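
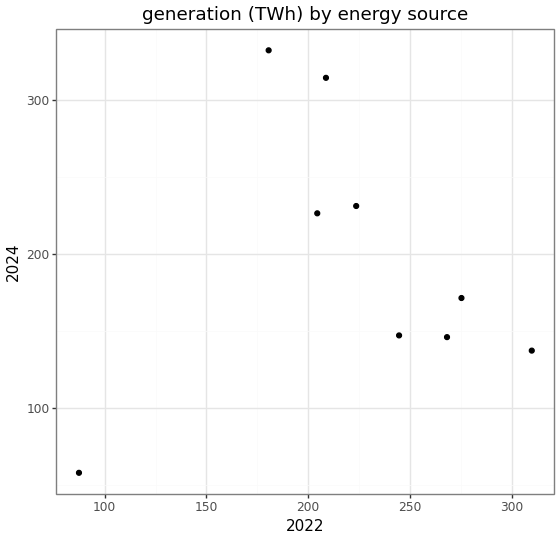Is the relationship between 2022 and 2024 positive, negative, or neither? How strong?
Points are roughly uncorrelated; weak (|r| ≈ 0.0).

no clear correlation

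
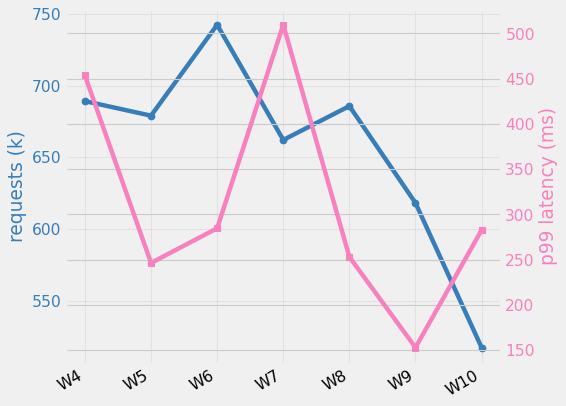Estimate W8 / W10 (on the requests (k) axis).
≈ 1.31×

W8 ≈ 680, W10 ≈ 520; 680/520 ≈ 1.31.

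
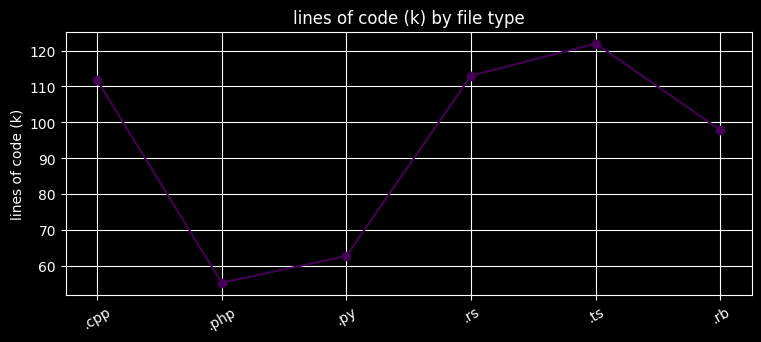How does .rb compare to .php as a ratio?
.rb ≈ 100, .php ≈ 60; 100/60 ≈ 1.67.

≈ 1.67×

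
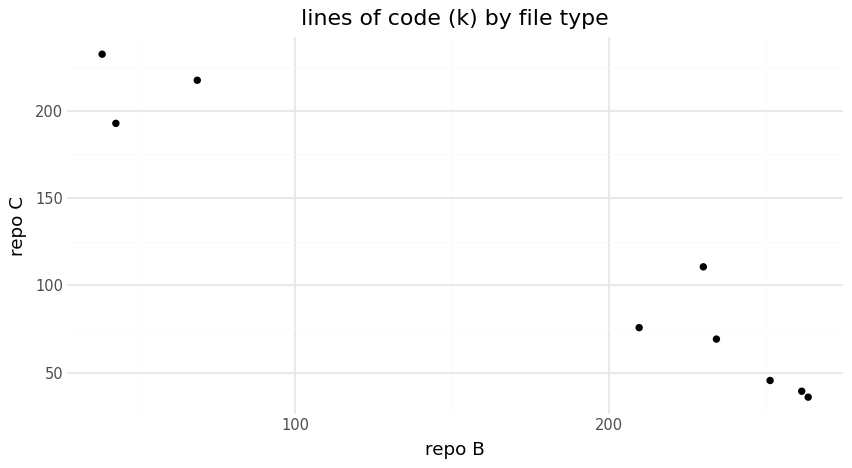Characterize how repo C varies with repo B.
negative, strong

Points are negatively correlated; strong (|r| ≈ 1.0).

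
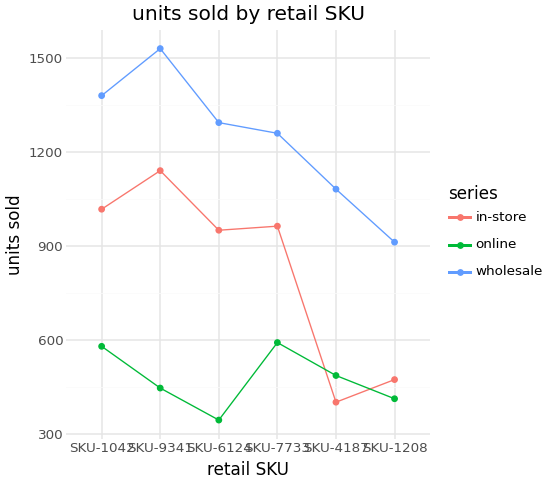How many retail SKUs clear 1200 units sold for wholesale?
4

Above 1200: SKU-1042, SKU-9341, SKU-6124, SKU-7733.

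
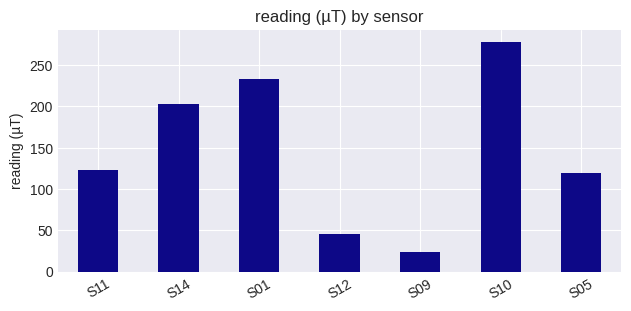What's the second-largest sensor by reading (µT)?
S01

Top 3: S10 ≈ 275, S01 ≈ 225, S14 ≈ 200.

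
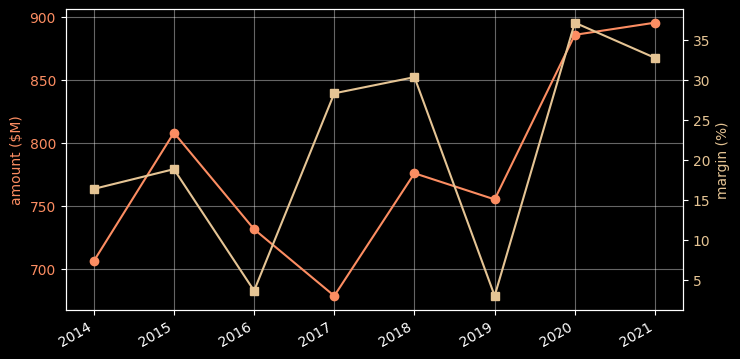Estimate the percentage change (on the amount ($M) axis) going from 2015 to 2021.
≈ +12.5%

2015 ≈ 800, 2021 ≈ 900; (900 − 800) / 800 ≈ +12.5%.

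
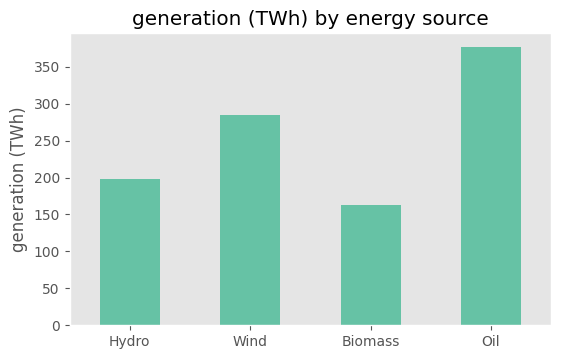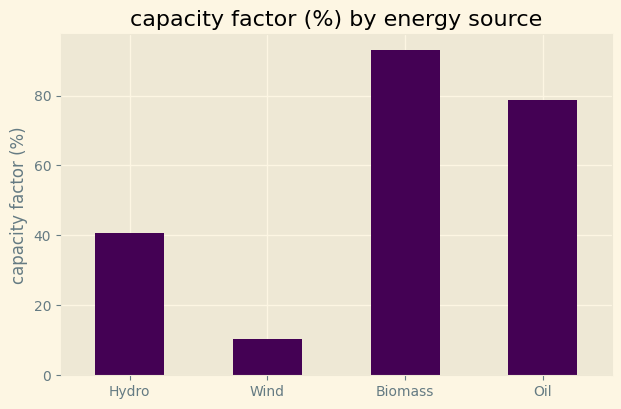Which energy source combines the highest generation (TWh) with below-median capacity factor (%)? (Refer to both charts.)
Chart 2 median capacity factor (%) ≈ 60; below-median energy sources: Hydro, Wind. Among those, Wind has the highest generation (TWh) (≈ 300).

Wind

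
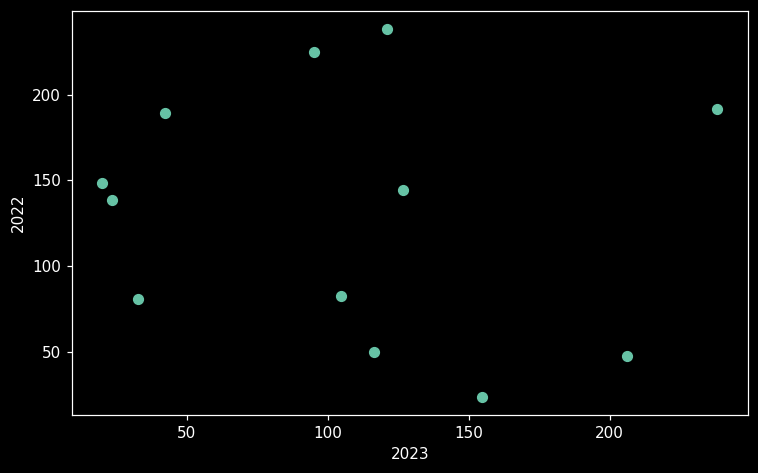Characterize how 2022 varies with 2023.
no clear correlation

Points are roughly uncorrelated; weak (|r| ≈ 0.1).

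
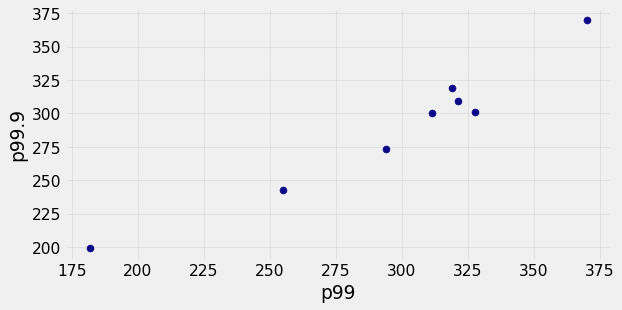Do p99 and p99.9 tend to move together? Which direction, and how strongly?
Points are positively correlated; strong (|r| ≈ 1.0).

positive, strong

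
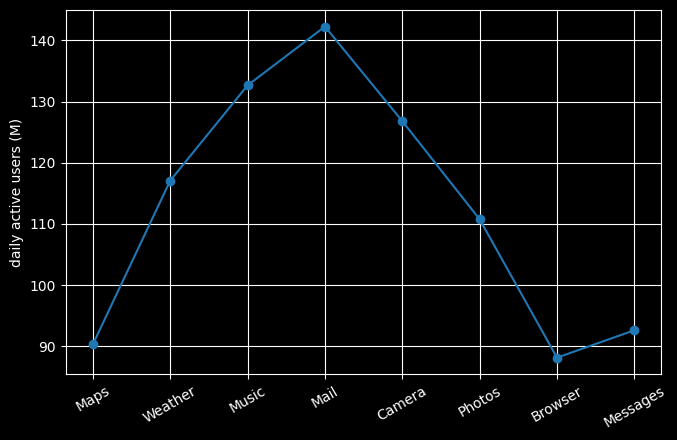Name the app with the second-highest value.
Music

Top 3: Mail ≈ 140, Music ≈ 135, Camera ≈ 125.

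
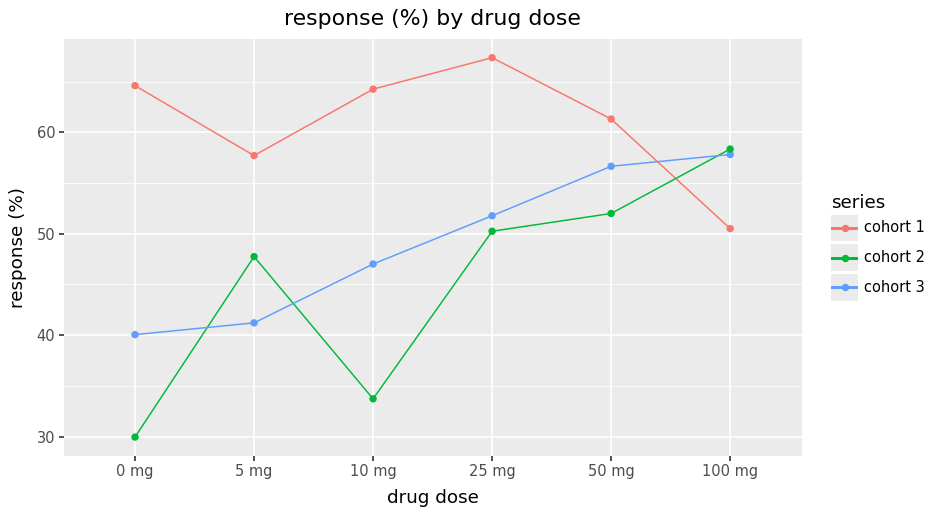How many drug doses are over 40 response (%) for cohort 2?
Above 40: 5 mg, 25 mg, 50 mg, 100 mg.

4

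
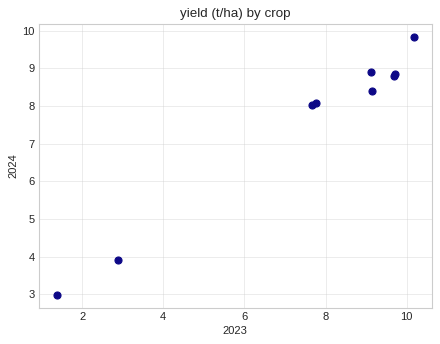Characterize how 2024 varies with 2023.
Points are positively correlated; strong (|r| ≈ 1.0).

positive, strong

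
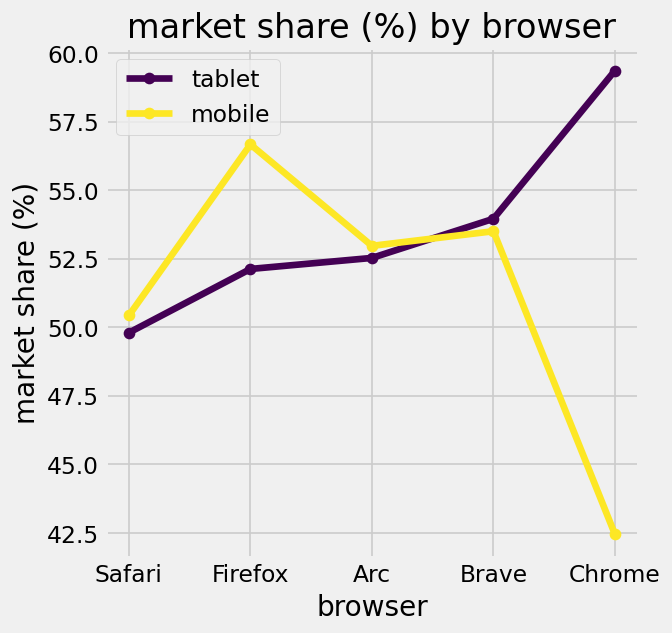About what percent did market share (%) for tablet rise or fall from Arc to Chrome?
Arc ≈ 52, Chrome ≈ 60; (60 − 52) / 52 ≈ +15.4%.

≈ +15.4%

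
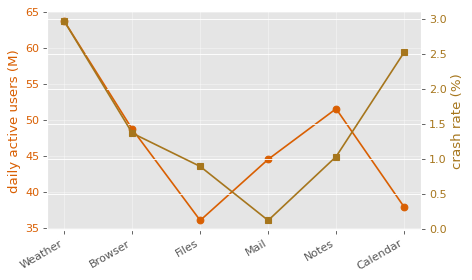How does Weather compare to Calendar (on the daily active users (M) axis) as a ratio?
Weather ≈ 65, Calendar ≈ 40; 65/40 ≈ 1.62.

≈ 1.62×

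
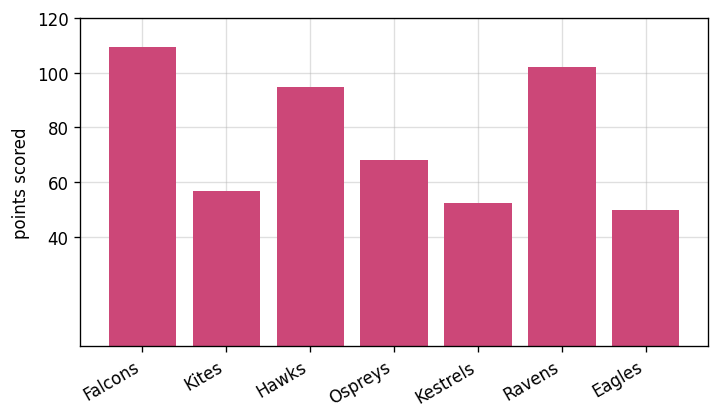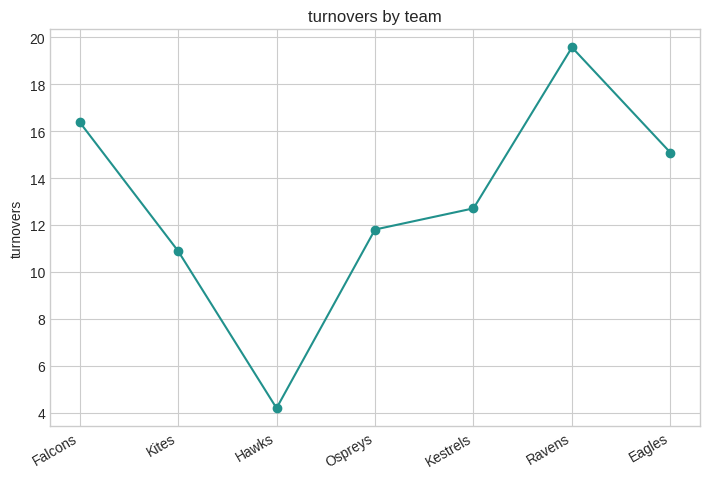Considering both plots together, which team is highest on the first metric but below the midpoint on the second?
Chart 2 median turnovers ≈ 12; below-median teams: Kites, Hawks, Ospreys. Among those, Hawks has the highest points scored (≈ 100).

Hawks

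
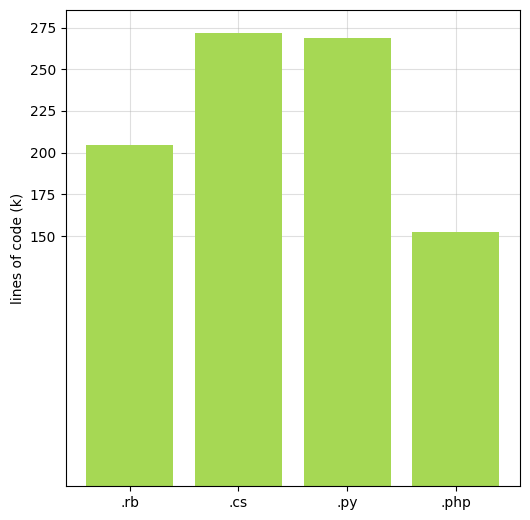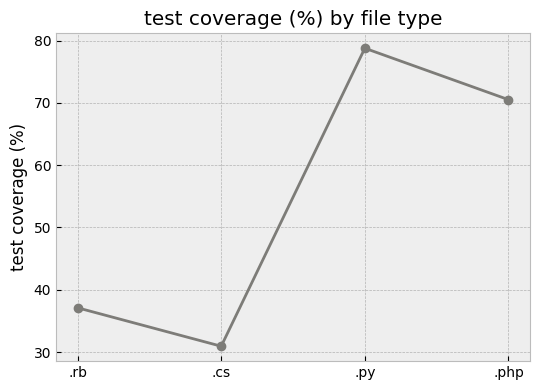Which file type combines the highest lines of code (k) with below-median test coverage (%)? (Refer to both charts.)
.cs

Chart 2 median test coverage (%) ≈ 50; below-median file types: .rb, .cs. Among those, .cs has the highest lines of code (k) (≈ 275).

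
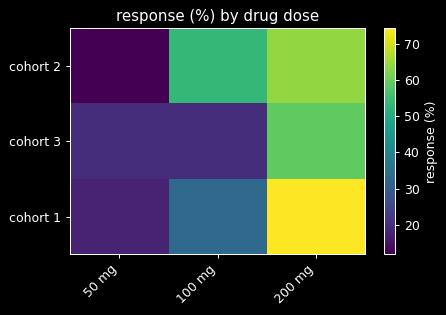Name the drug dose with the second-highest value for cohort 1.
Top 3 for cohort 1: 200 mg ≈ 70, 100 mg ≈ 30, 50 mg ≈ 20.

100 mg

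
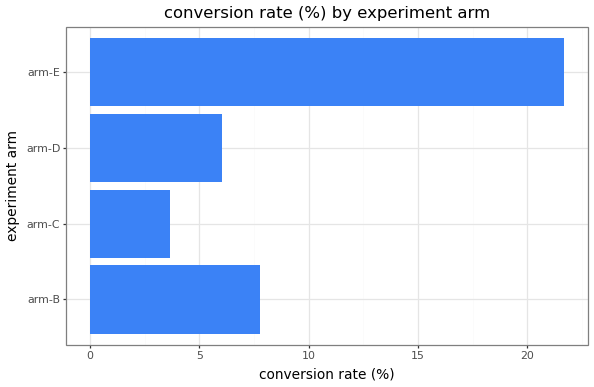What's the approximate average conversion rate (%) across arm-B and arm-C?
(8 + 4) / 2 ≈ 6.

≈ 6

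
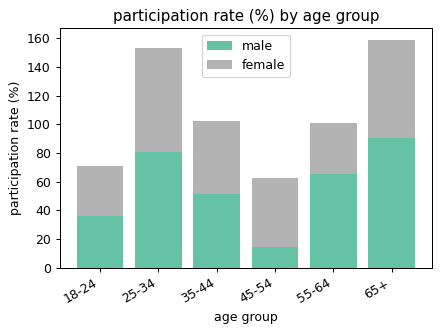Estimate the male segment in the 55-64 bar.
male top ≈ 60, bottom ≈ 0; segment ≈ 60.

≈ 60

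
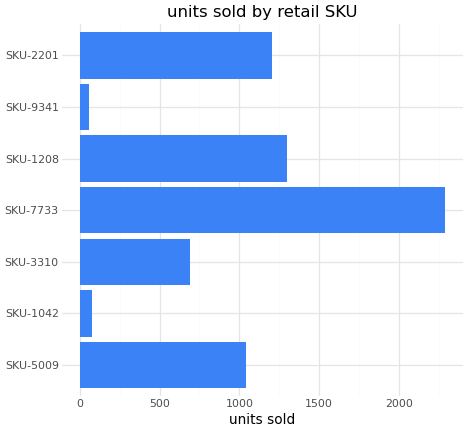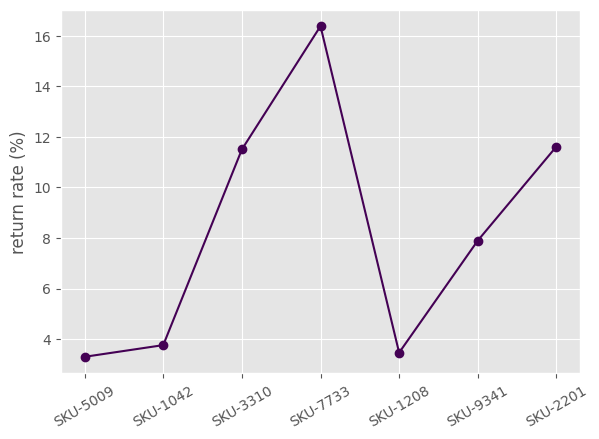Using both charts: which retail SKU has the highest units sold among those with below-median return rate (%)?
SKU-1208

Chart 2 median return rate (%) ≈ 8; below-median retail SKUs: SKU-5009, SKU-1042, SKU-1208. Among those, SKU-1208 has the highest units sold (≈ 1500).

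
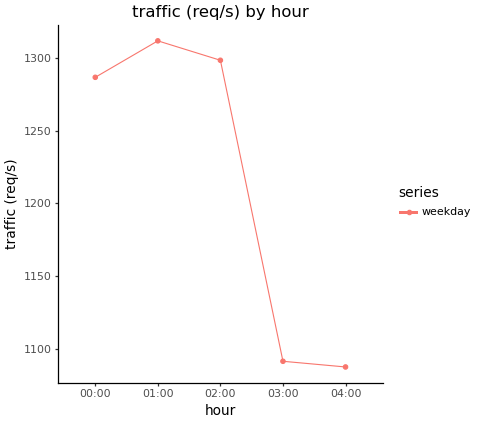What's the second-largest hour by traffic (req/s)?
Top 3: 01:00 ≈ 1320, 02:00 ≈ 1300, 00:00 ≈ 1280.

02:00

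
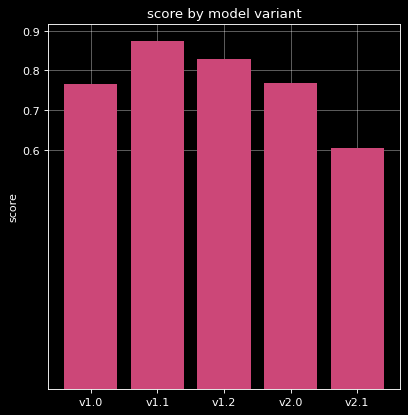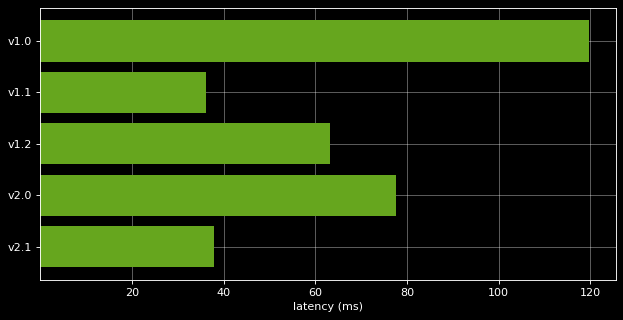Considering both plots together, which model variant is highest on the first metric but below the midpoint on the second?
Chart 2 median latency (ms) ≈ 60; below-median model variants: v1.1, v2.1. Among those, v1.1 has the highest score (≈ 0.9).

v1.1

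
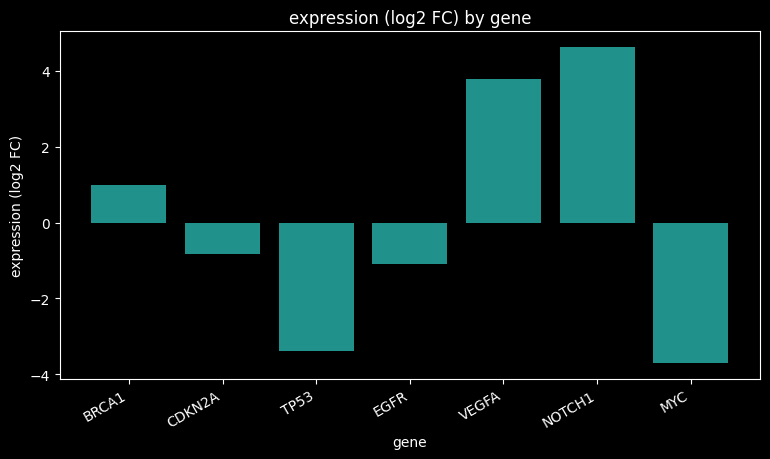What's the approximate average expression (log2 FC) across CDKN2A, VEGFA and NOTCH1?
≈ 3

(-1 + 4 + 5) / 3 ≈ 3.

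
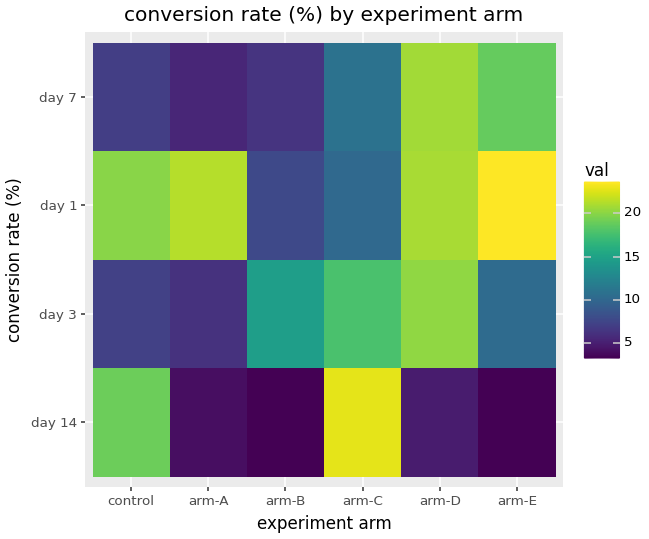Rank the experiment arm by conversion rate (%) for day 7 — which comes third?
arm-C

Top 4 for day 7: arm-D ≈ 20, arm-E ≈ 18, arm-C ≈ 10, control ≈ 6.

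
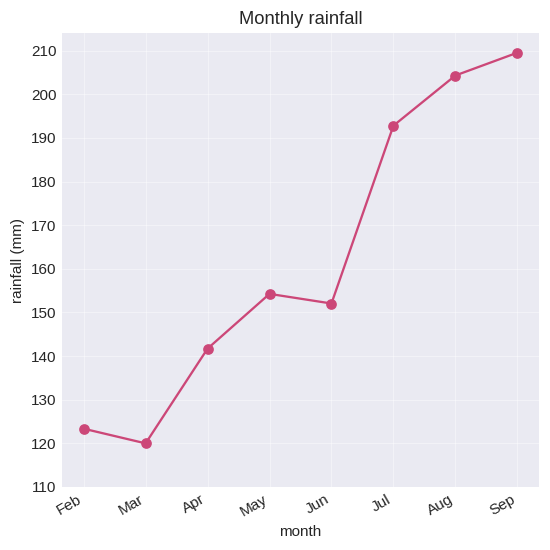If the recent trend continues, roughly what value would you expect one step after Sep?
≈ 220

Last three: 190, 200, 210 → slope ≈ 10/step → next ≈ 220.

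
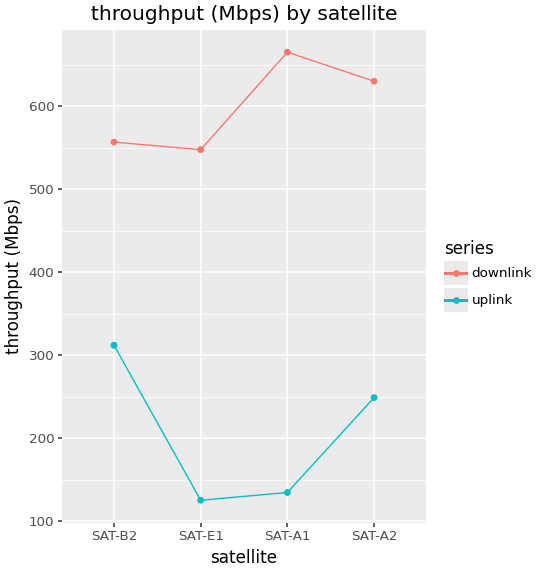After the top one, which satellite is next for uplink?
SAT-A2

Top 3 for uplink: SAT-B2 ≈ 300, SAT-A2 ≈ 250, SAT-A1 ≈ 150.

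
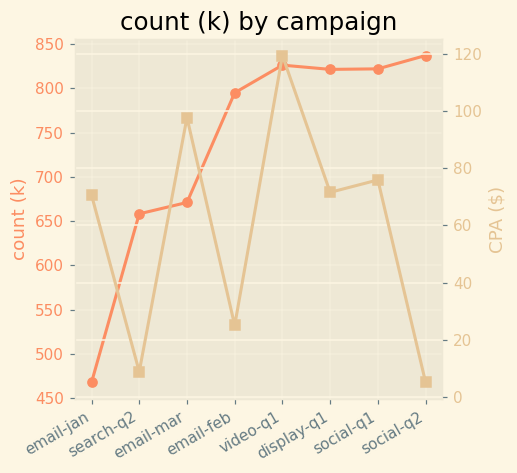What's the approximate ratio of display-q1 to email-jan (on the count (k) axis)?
display-q1 ≈ 800, email-jan ≈ 450; 800/450 ≈ 1.78.

≈ 1.78×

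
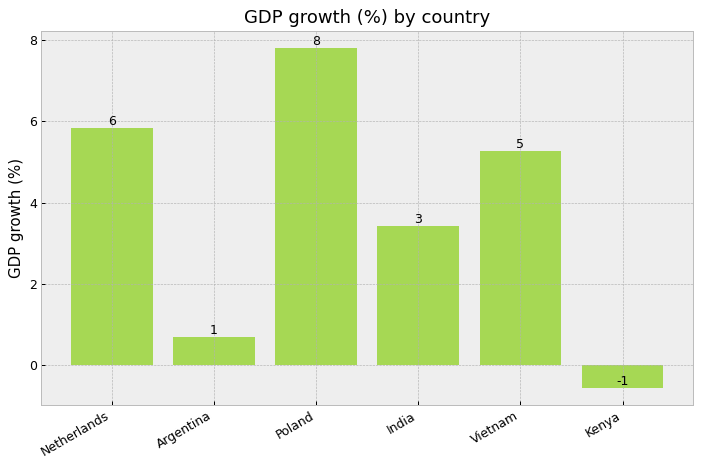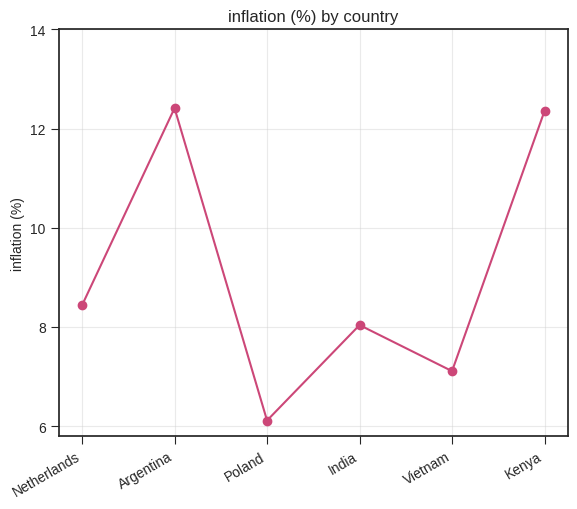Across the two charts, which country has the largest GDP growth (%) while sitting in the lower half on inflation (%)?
Chart 2 median inflation (%) ≈ 8; below-median countries: Poland, India, Vietnam. Among those, Poland has the highest GDP growth (%) (≈ 8).

Poland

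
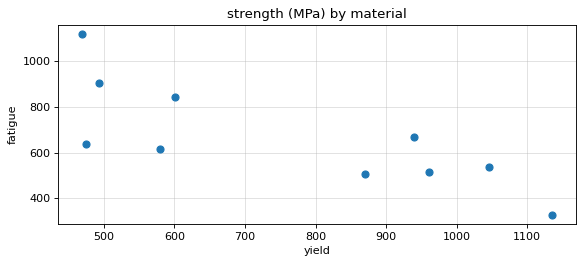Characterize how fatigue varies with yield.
negative, strong

Points are negatively correlated; strong (|r| ≈ 0.8).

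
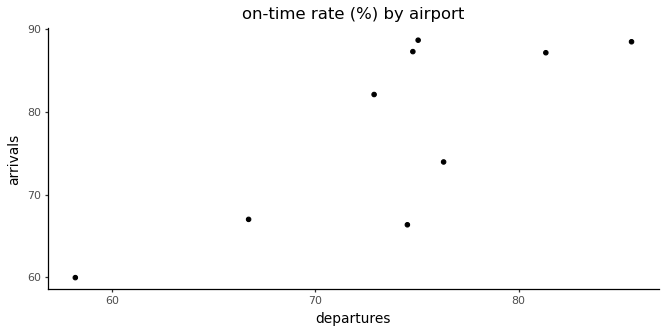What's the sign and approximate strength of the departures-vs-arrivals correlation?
Points are positively correlated; strong (|r| ≈ 0.8).

positive, strong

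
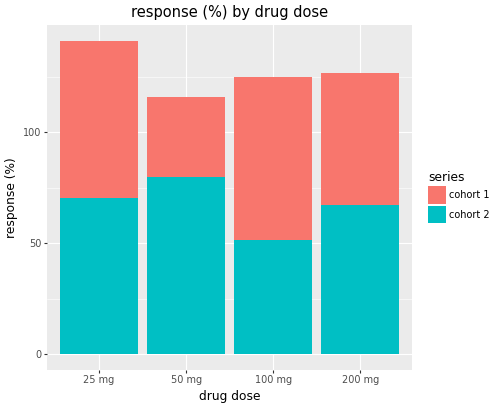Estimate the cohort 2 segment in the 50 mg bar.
≈ 80

cohort 2 top ≈ 80, bottom ≈ 0; segment ≈ 80.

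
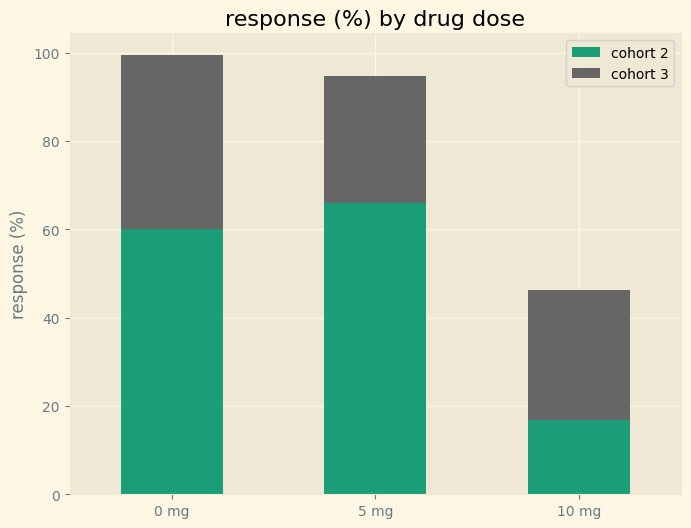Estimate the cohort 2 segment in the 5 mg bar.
cohort 2 top ≈ 70, bottom ≈ 0; segment ≈ 70.

≈ 70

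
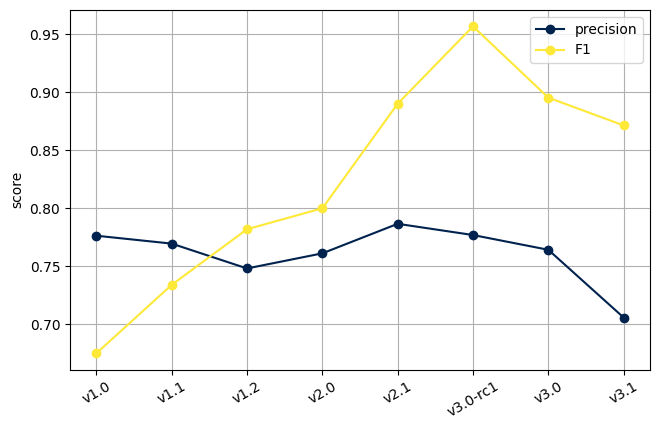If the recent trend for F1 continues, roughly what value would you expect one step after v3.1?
≈ 0.8

Last three: 0.95, 0.90, 0.85 → slope ≈ -0.05/step → next ≈ 0.8.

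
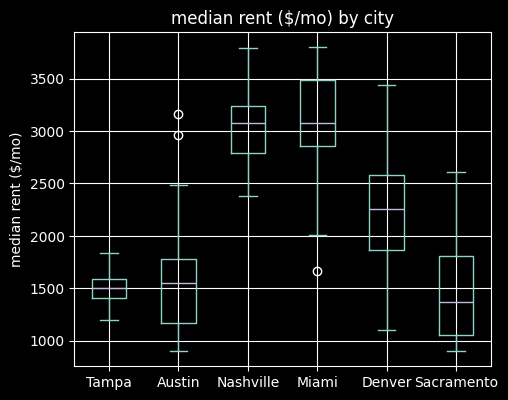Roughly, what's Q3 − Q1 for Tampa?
Q3 ≈ 1600, Q1 ≈ 1400; IQR ≈ 200.

≈ 200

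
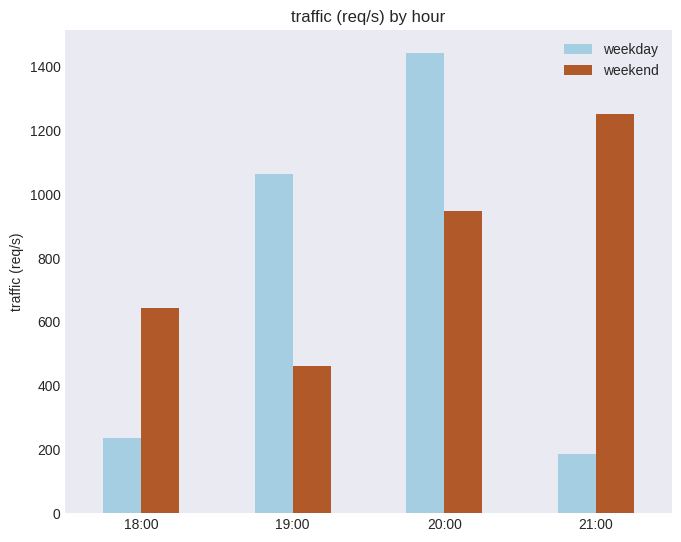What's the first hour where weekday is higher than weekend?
18:00: weekday ≈ 200 vs weekend ≈ 600 (not yet); 19:00: weekday ≈ 1000 vs weekend ≈ 400 (first crossover).

19:00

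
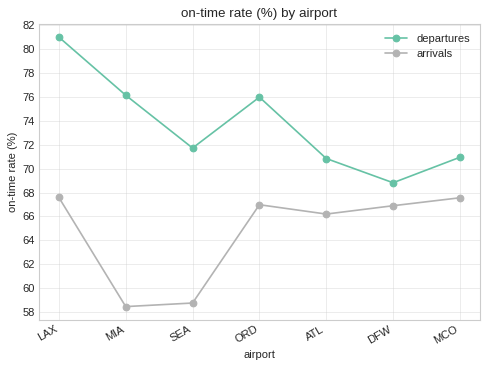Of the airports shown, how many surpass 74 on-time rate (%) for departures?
3

Above 74: LAX, MIA, ORD.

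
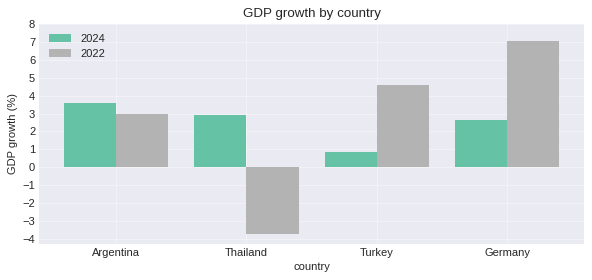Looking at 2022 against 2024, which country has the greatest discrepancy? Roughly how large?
Thailand: 2022 ≈ -4, 2024 ≈ 3 → gap ≈ 7. Next-largest (Germany) is only ≈ 4.

Thailand, ≈ 7 %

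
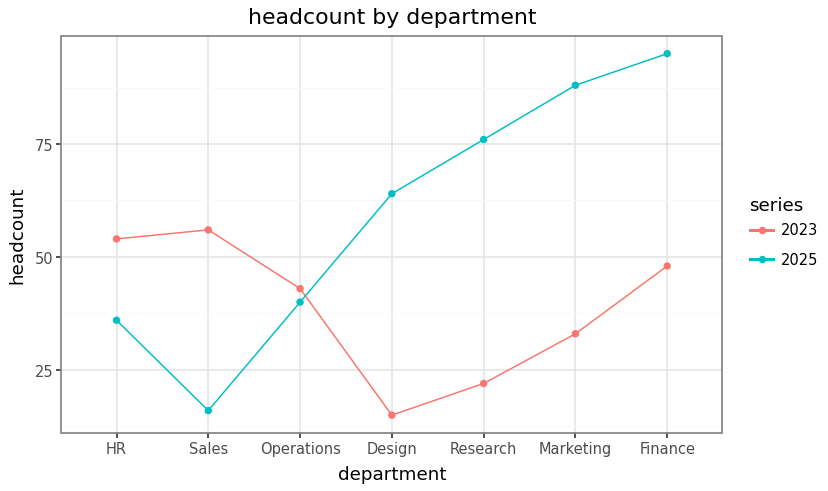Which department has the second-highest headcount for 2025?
Marketing

Top 3 for 2025: Finance ≈ 100, Marketing ≈ 90, Research ≈ 80.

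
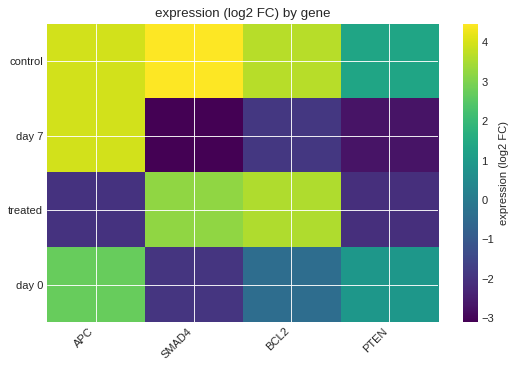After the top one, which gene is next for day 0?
PTEN

Top 3 for day 0: APC ≈ 3, PTEN ≈ 1, BCL2 ≈ 0.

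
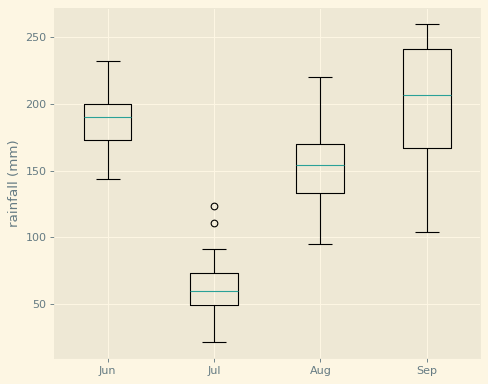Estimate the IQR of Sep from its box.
≈ 80

Q3 ≈ 240, Q1 ≈ 160; IQR ≈ 80.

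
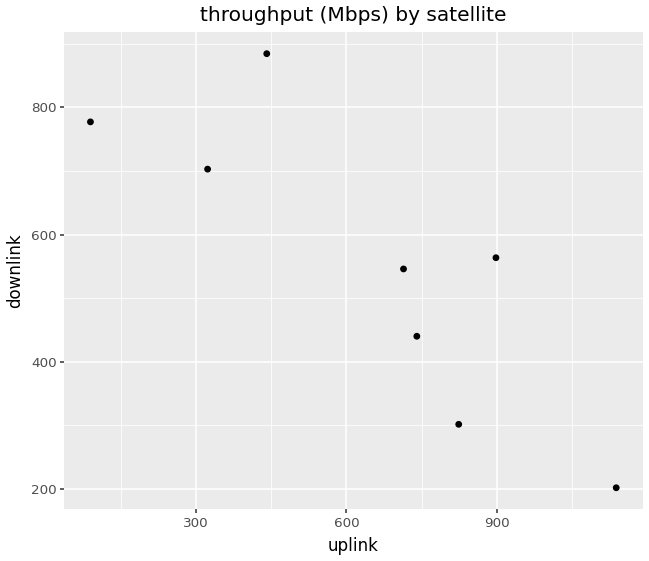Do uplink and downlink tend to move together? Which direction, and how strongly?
negative, strong

Points are negatively correlated; strong (|r| ≈ 0.8).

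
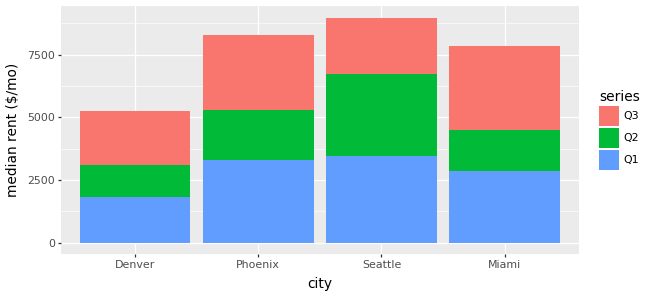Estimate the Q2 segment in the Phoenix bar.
Q2 top ≈ 5000, bottom ≈ 3000; segment ≈ 2000.

≈ 2000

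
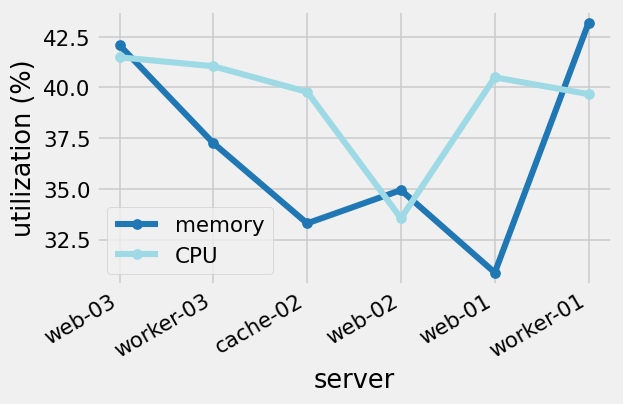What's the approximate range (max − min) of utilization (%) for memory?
Max worker-01 ≈ 44, min web-01 ≈ 30; range ≈ 14.

≈ 14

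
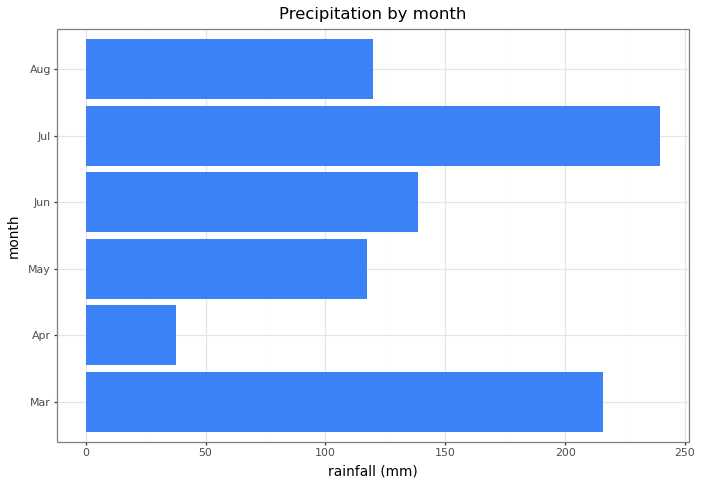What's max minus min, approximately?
≈ 200

Max Jul ≈ 240, min Apr ≈ 40; range ≈ 200.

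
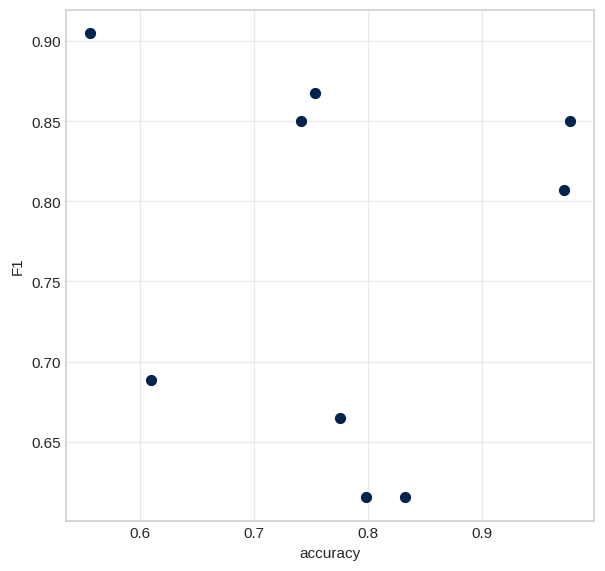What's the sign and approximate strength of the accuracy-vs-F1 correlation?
no clear correlation

Points are roughly uncorrelated; weak (|r| ≈ 0.1).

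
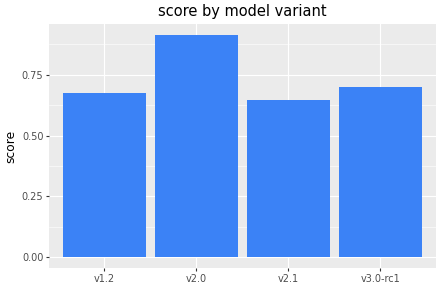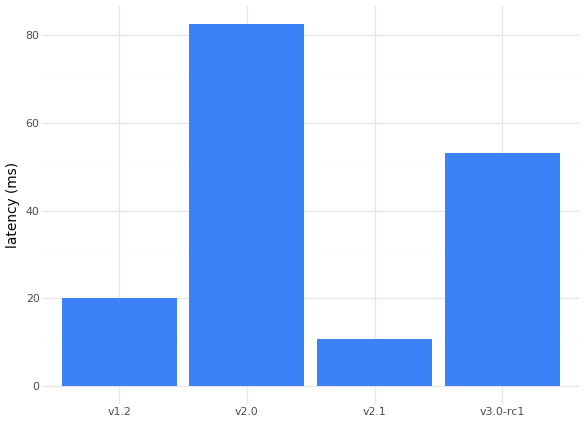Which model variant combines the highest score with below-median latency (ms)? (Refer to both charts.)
v1.2

Chart 2 median latency (ms) ≈ 40; below-median model variants: v1.2, v2.1. Among those, v1.2 has the highest score (≈ 0.7).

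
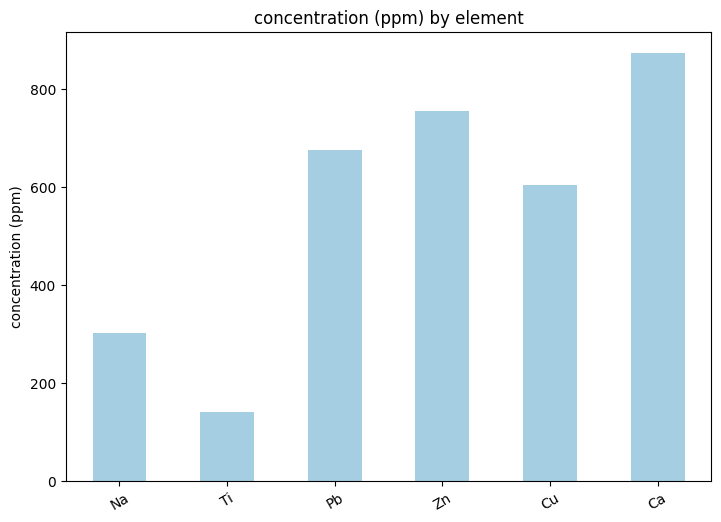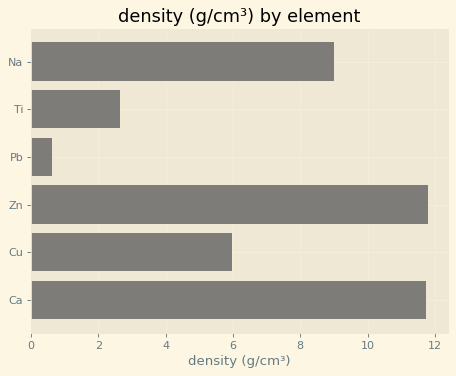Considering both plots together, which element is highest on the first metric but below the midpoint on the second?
Pb

Chart 2 median density (g/cm³) ≈ 8; below-median elements: Ti, Pb, Cu. Among those, Pb has the highest concentration (ppm) (≈ 700).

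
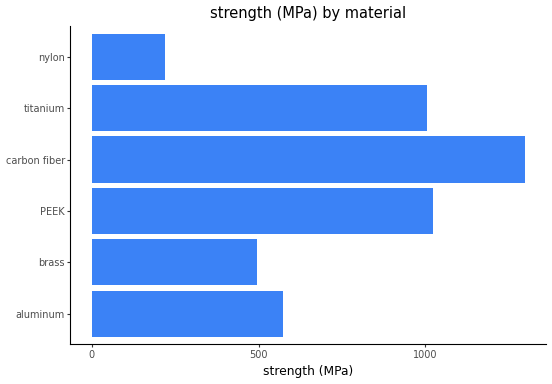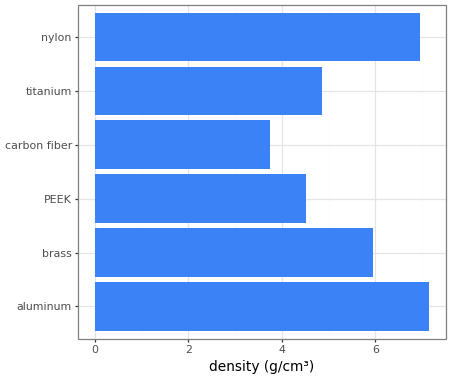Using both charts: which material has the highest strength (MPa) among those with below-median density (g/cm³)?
carbon fiber

Chart 2 median density (g/cm³) ≈ 5; below-median materials: PEEK, carbon fiber, titanium. Among those, carbon fiber has the highest strength (MPa) (≈ 1200).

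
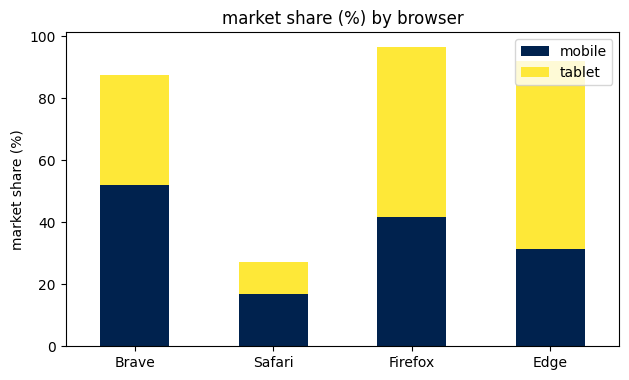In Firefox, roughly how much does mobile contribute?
≈ 40

mobile top ≈ 40, bottom ≈ 0; segment ≈ 40.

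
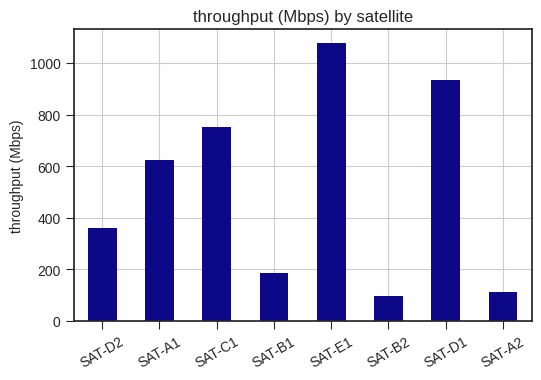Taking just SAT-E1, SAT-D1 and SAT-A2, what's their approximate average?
≈ 700

(1100 + 900 + 100) / 3 ≈ 700.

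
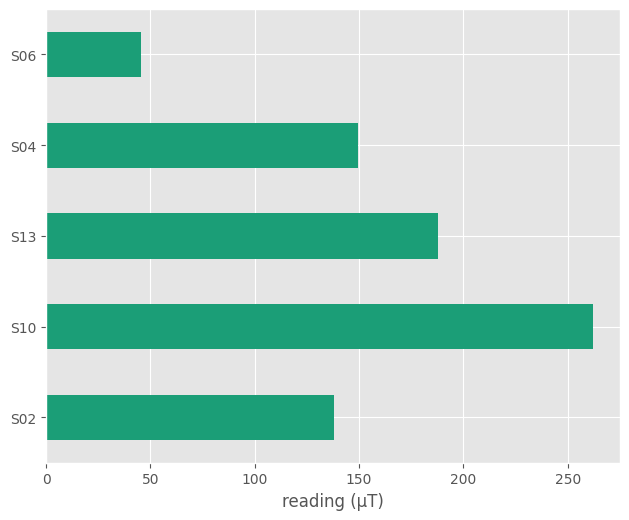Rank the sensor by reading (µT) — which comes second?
Top 3: S10 ≈ 250, S13 ≈ 200, S04 ≈ 150.

S13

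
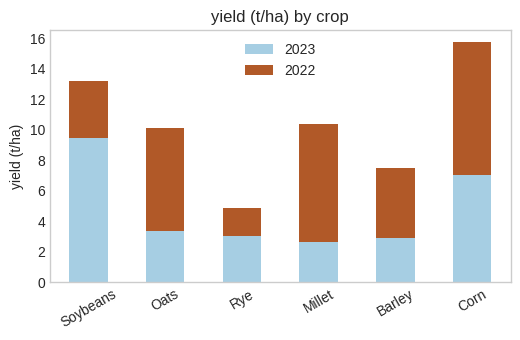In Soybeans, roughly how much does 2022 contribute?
≈ 4

2022 top ≈ 14, bottom ≈ 10; segment ≈ 4.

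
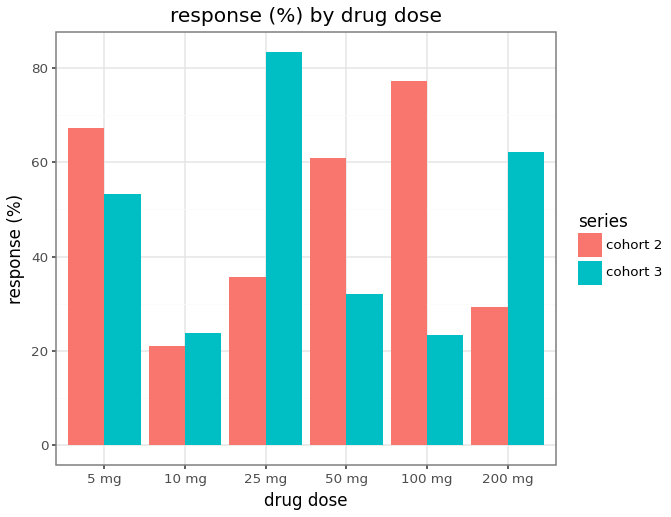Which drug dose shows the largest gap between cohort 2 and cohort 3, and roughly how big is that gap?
100 mg, ≈ 60 %

100 mg: cohort 2 ≈ 80, cohort 3 ≈ 20 → gap ≈ 60. Next-largest (25 mg) is only ≈ 40.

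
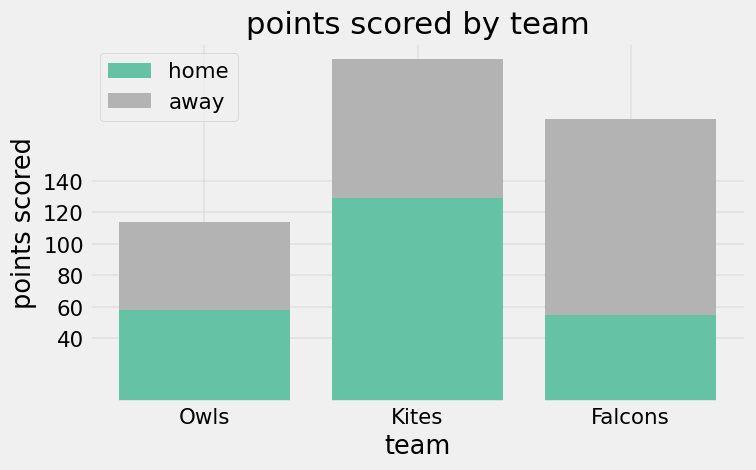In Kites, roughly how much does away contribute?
away top ≈ 220, bottom ≈ 120; segment ≈ 100.

≈ 100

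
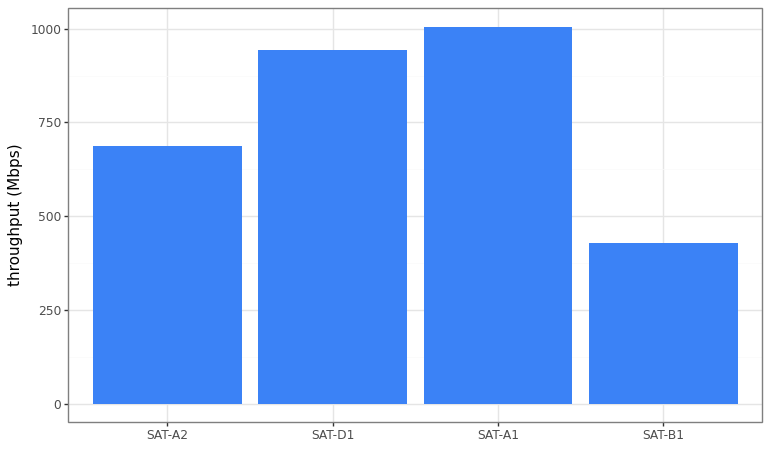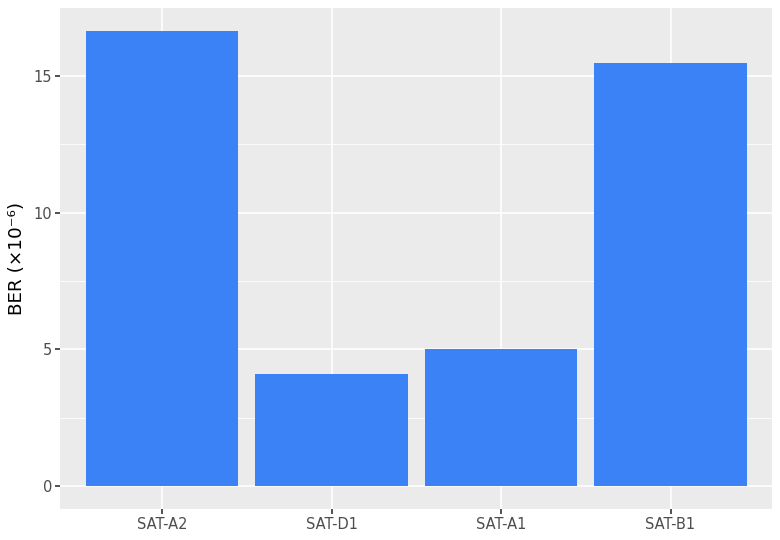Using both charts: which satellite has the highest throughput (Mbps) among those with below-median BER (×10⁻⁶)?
Chart 2 median BER (×10⁻⁶) ≈ 10; below-median satellites: SAT-D1, SAT-A1. Among those, SAT-A1 has the highest throughput (Mbps) (≈ 1000).

SAT-A1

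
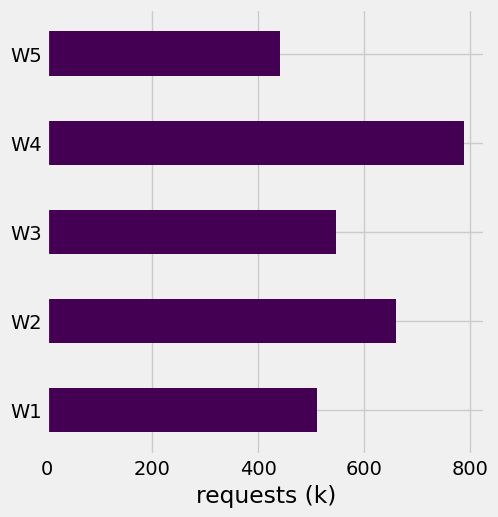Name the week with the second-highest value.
W2

Top 3: W4 ≈ 800, W2 ≈ 700, W3 ≈ 500.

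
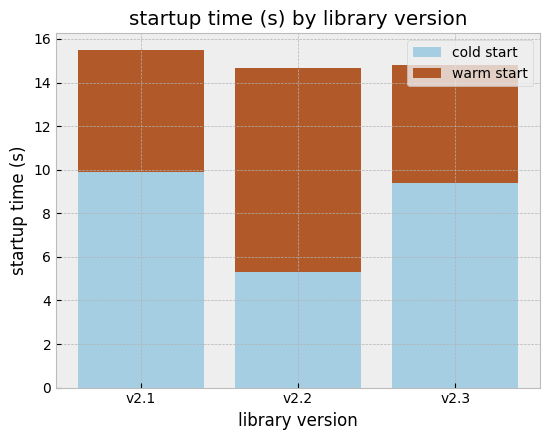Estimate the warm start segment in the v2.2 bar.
warm start top ≈ 14, bottom ≈ 6; segment ≈ 8.

≈ 8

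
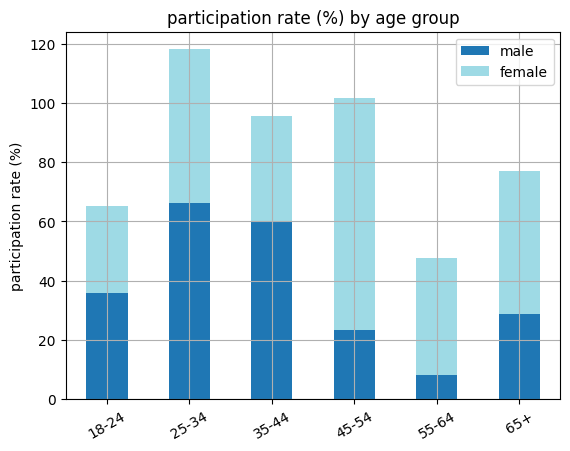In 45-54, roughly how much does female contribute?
≈ 80

female top ≈ 100, bottom ≈ 20; segment ≈ 80.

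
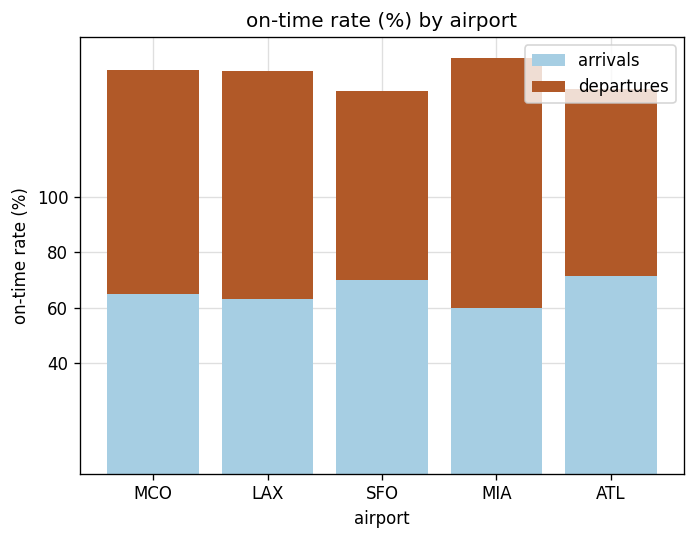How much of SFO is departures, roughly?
departures top ≈ 140, bottom ≈ 60; segment ≈ 80.

≈ 80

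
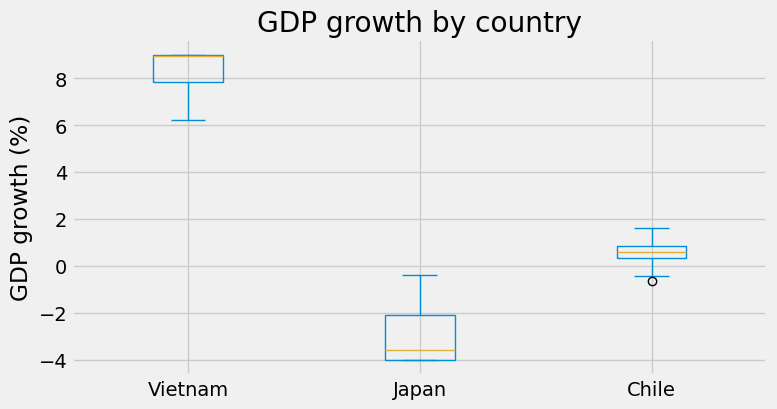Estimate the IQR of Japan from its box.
Q3 ≈ -2, Q1 ≈ -4; IQR ≈ 2.

≈ 2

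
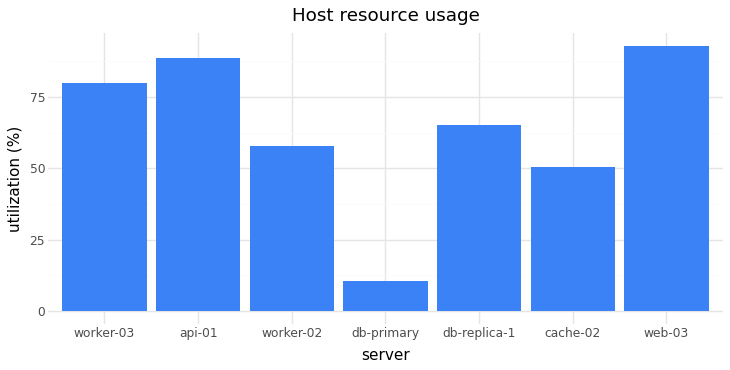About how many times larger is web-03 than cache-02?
≈ 1.8×

web-03 ≈ 90, cache-02 ≈ 50; 90/50 ≈ 1.8.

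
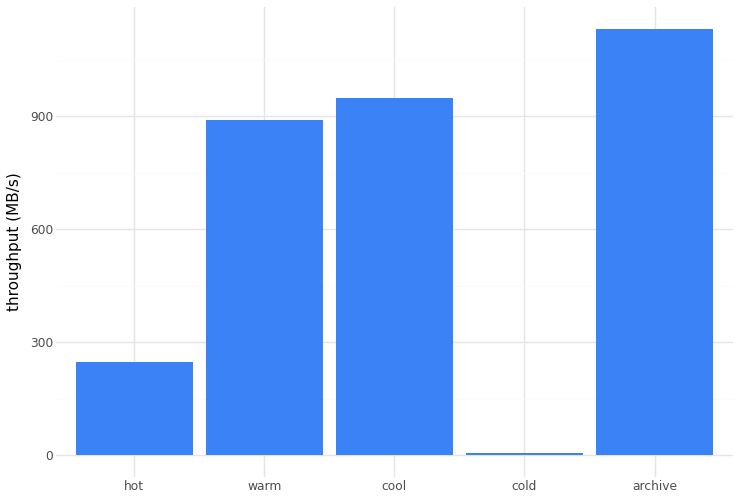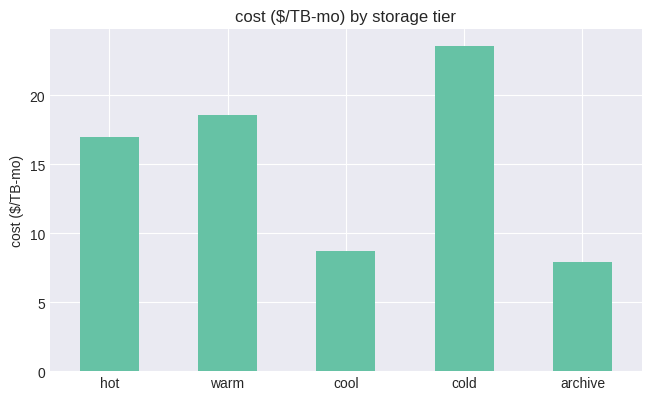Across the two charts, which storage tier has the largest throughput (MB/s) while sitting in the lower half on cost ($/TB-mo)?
Chart 2 median cost ($/TB-mo) ≈ 15; below-median storage tiers: cool, archive. Among those, archive has the highest throughput (MB/s) (≈ 1200).

archive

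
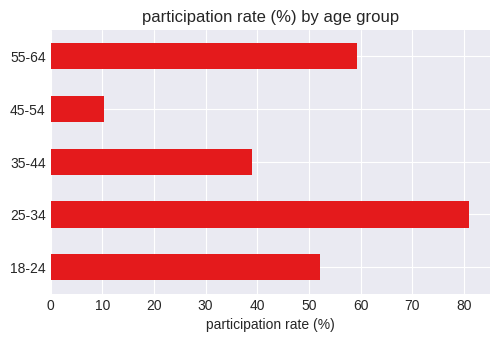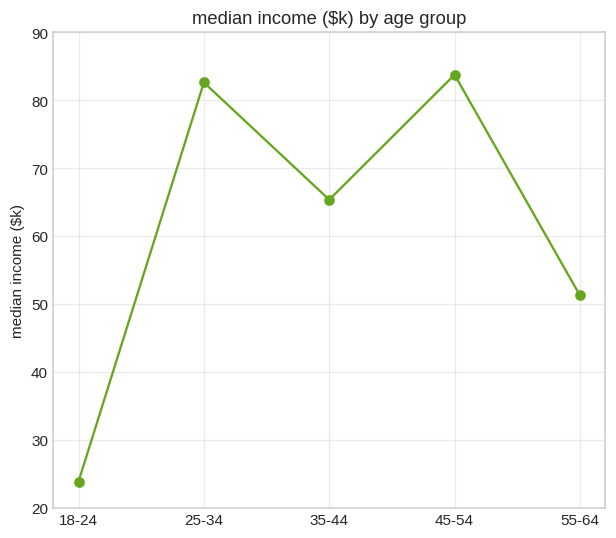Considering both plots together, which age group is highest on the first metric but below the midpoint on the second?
Chart 2 median median income ($k) ≈ 70; below-median age groups: 18-24, 55-64. Among those, 55-64 has the highest participation rate (%) (≈ 60).

55-64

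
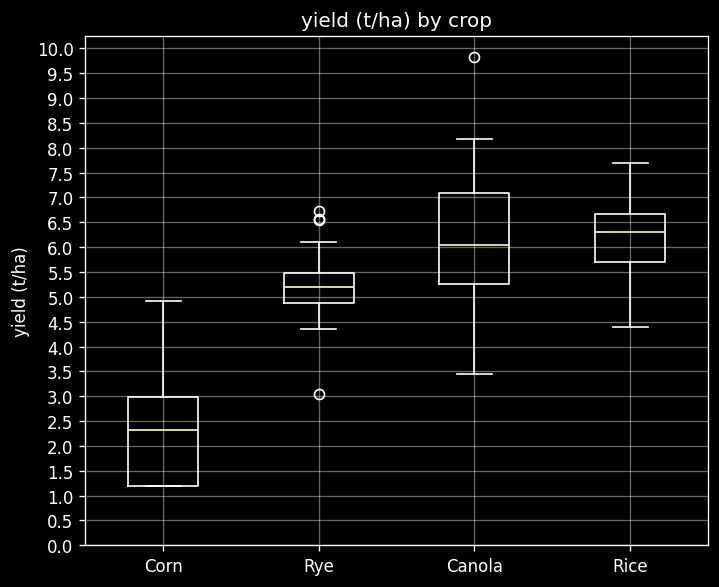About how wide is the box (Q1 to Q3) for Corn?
≈ 2.0

Q3 ≈ 3.0, Q1 ≈ 1.0; IQR ≈ 2.0.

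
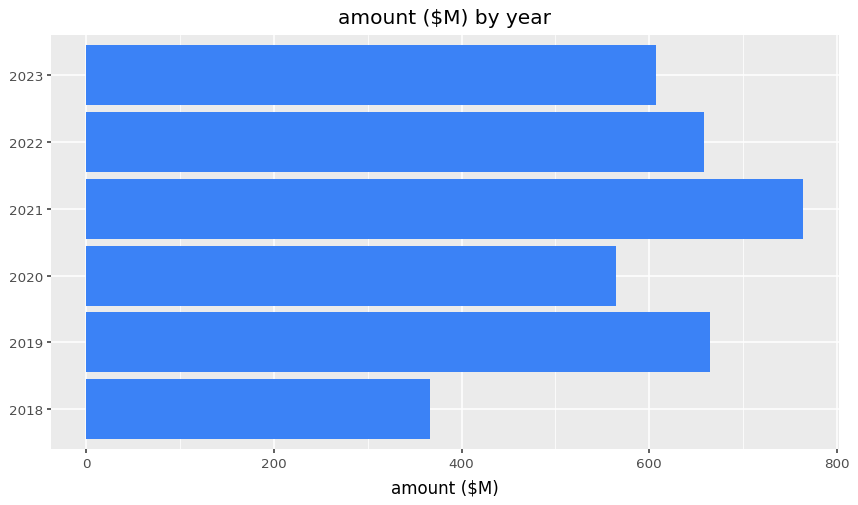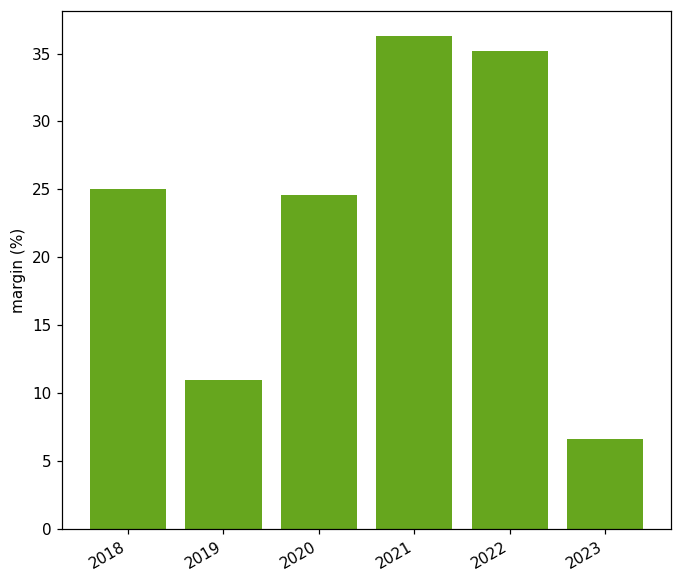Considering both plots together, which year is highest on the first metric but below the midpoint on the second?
2019

Chart 2 median margin (%) ≈ 25; below-median years: 2019, 2020, 2023. Among those, 2019 has the highest amount ($M) (≈ 700).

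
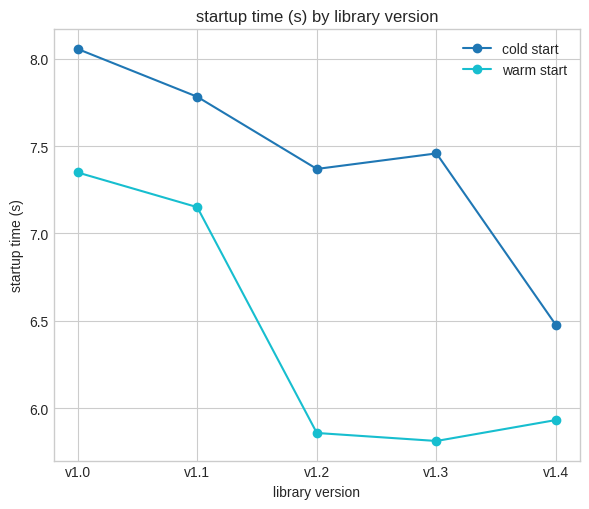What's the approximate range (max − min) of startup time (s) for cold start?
Max v1.0 ≈ 8.0, min v1.4 ≈ 6.4; range ≈ 1.6.

≈ 1.6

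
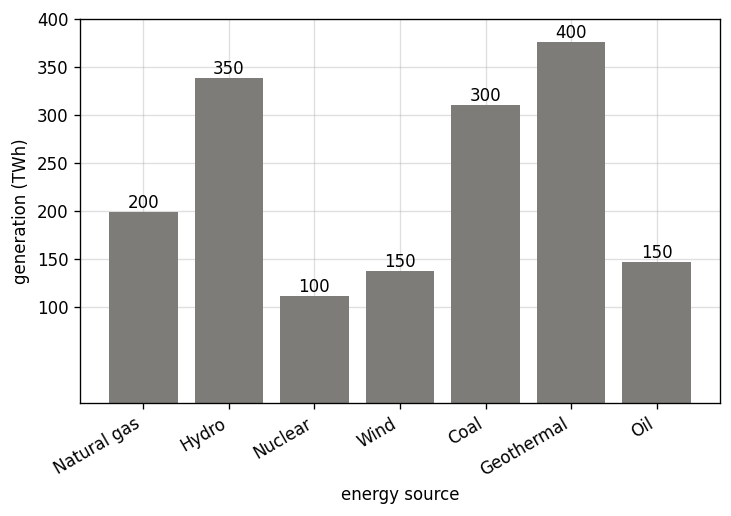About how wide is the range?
≈ 300

Max Geothermal ≈ 400, min Nuclear ≈ 100; range ≈ 300.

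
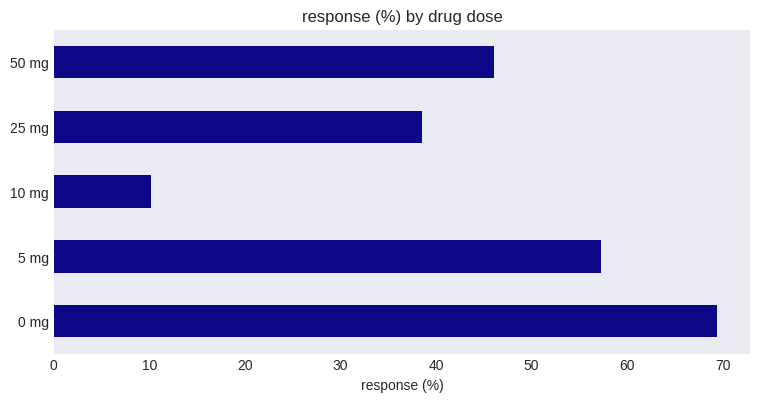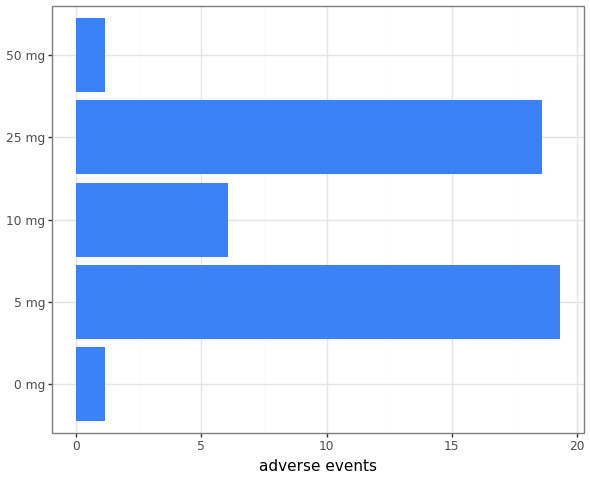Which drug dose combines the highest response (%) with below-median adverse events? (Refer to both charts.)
0 mg

Chart 2 median adverse events ≈ 6; below-median drug doses: 0 mg, 50 mg. Among those, 0 mg has the highest response (%) (≈ 70).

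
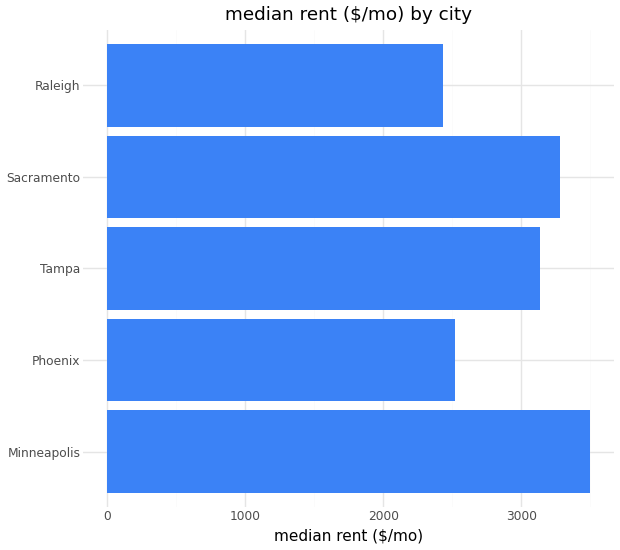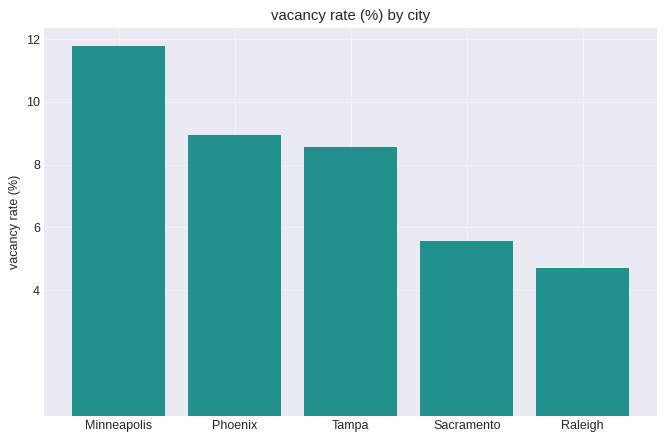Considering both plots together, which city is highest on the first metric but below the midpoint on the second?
Chart 2 median vacancy rate (%) ≈ 8; below-median cities: Sacramento, Raleigh. Among those, Sacramento has the highest median rent ($/mo) (≈ 3500).

Sacramento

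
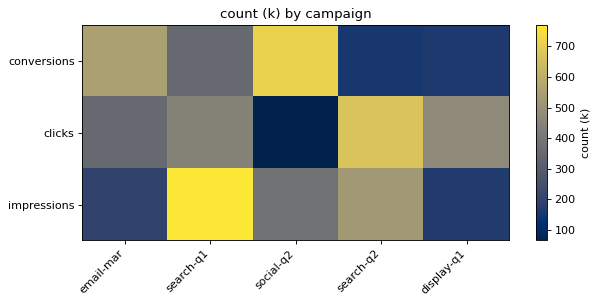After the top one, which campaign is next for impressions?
Top 3 for impressions: search-q1 ≈ 800, search-q2 ≈ 500, social-q2 ≈ 400.

search-q2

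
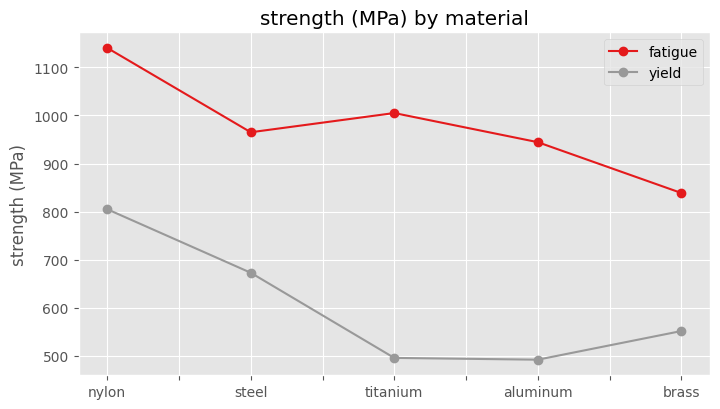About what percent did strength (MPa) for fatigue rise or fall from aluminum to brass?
≈ -11.1%

aluminum ≈ 900, brass ≈ 800; (800 − 900) / 900 ≈ -11.1%.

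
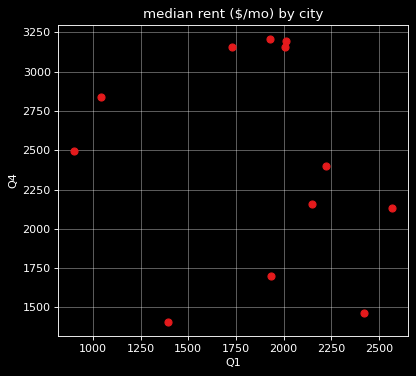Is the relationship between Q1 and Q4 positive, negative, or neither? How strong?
no clear correlation

Points are roughly uncorrelated; weak (|r| ≈ 0.2).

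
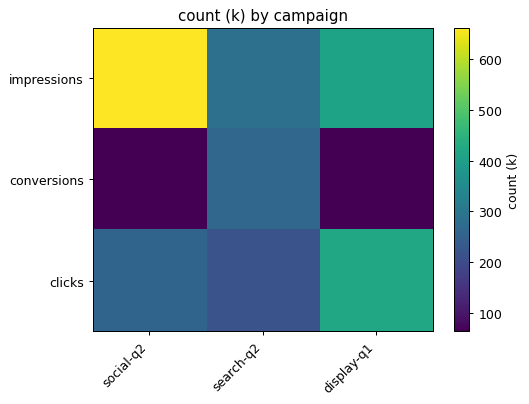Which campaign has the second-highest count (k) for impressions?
display-q1

Top 3 for impressions: social-q2 ≈ 650, display-q1 ≈ 400, search-q2 ≈ 300.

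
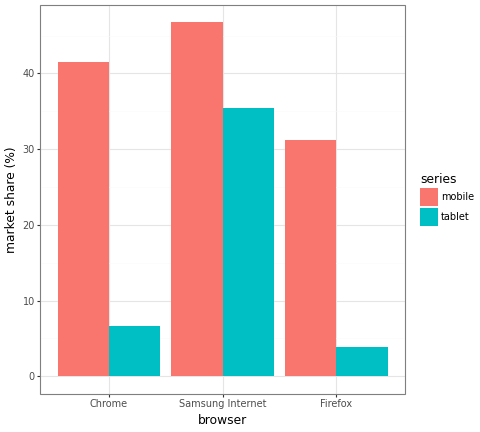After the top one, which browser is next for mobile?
Top 3 for mobile: Samsung Internet ≈ 45, Chrome ≈ 40, Firefox ≈ 30.

Chrome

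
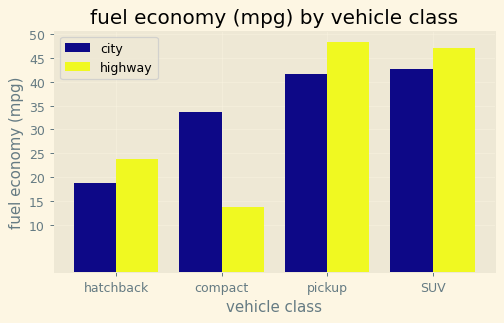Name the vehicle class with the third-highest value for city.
compact

Top 4 for city: SUV ≈ 45, pickup ≈ 40, compact ≈ 35, hatchback ≈ 20.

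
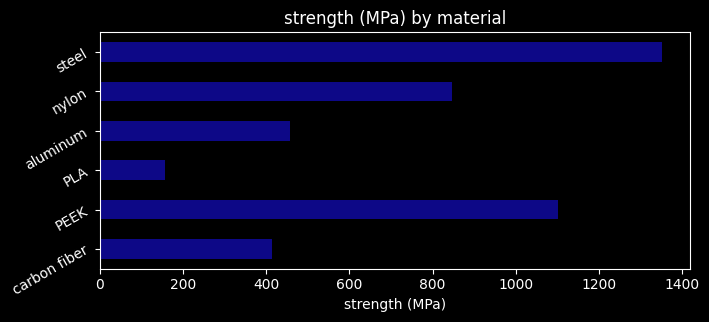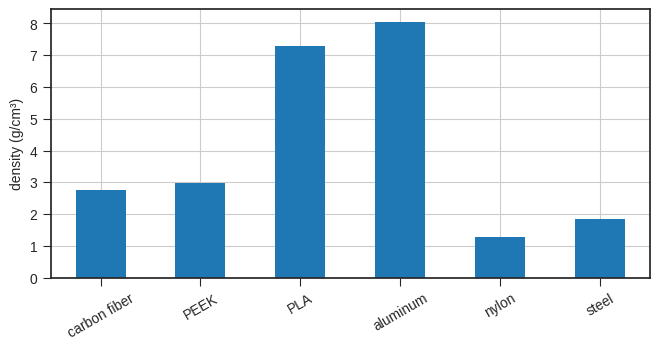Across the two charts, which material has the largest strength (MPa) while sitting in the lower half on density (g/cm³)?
steel

Chart 2 median density (g/cm³) ≈ 3; below-median materials: carbon fiber, nylon, steel. Among those, steel has the highest strength (MPa) (≈ 1400).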